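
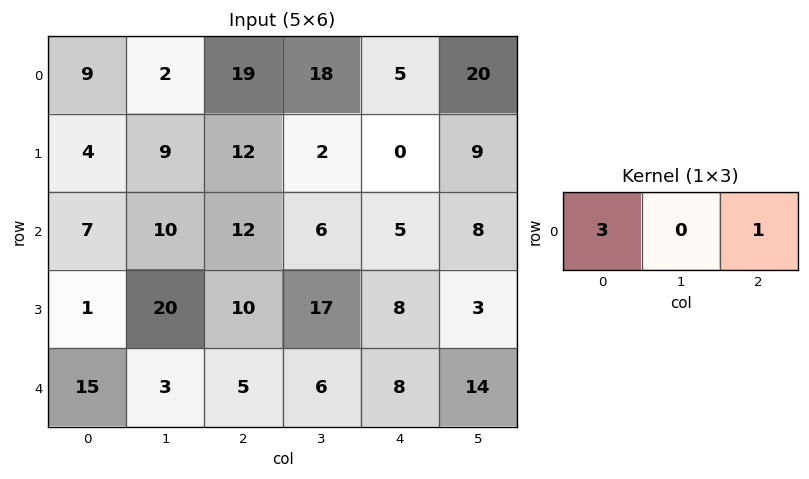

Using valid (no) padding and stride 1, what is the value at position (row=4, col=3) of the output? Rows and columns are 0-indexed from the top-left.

32

The receptive field on the input at this output position is [6 8 14]. Elementwise product with the kernel and sum: 6·3 + 14·1.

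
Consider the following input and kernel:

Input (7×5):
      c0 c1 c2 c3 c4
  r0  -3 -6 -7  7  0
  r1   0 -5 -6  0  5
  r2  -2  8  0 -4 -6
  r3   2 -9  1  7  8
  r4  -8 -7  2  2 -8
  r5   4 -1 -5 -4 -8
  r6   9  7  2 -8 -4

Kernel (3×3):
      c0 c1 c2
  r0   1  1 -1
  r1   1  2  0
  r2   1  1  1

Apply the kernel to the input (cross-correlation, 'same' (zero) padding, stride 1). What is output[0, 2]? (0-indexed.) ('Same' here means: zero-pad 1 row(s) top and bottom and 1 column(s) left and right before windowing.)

-31

The receptive field on the zero-padded input at this output position is [0 0 0 / -6 -7 7 / -5 -6 0]. Elementwise product with the kernel and sum: 0·1 + 0·1 + 0·-1 + -6·1 + -7·2 + -5·1 + -6·1 + 0·1.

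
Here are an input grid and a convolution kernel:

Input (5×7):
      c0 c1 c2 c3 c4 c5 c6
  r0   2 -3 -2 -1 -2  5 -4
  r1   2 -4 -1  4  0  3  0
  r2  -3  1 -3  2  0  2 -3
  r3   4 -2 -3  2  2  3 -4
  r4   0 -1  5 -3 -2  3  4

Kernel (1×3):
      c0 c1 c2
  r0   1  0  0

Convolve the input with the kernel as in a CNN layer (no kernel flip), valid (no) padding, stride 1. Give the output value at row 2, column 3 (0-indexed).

2

The receptive field on the input at this output position is [2 0 2]. Elementwise product with the kernel and sum: 2·1.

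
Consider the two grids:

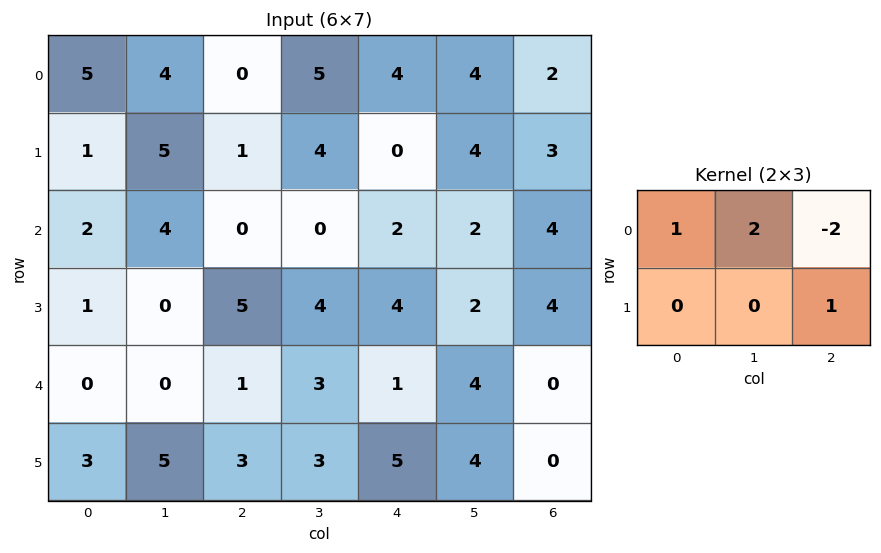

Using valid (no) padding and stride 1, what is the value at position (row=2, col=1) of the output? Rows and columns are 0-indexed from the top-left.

The receptive field on the input at this output position is [4 0 0 / 0 5 4]. Elementwise product with the kernel and sum: 4·1 + 0·2 + 0·-2 + 4·1.

8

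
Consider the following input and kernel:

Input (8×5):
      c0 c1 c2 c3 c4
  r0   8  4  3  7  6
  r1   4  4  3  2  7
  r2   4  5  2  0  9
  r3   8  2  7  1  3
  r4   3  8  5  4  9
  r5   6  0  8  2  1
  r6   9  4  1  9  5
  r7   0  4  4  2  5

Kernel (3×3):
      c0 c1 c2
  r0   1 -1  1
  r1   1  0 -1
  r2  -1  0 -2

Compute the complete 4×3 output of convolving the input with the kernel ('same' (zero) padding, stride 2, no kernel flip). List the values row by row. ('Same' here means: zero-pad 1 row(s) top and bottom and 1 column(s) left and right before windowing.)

-12 -11 5
-9 4 -6
-14 -4 0
-18 -19 8

Output[0,0]: The receptive field on the zero-padded input at this output position is [0 0 0 / 0 8 4 / 0 4 4]. Elementwise product with the kernel and sum: 0·1 + 0·-1 + 0·1 + 0·1 + 4·-1 + 0·-1 + 4·-2.
Output[0,1]: The receptive field on the zero-padded input at this output position is [0 0 0 / 4 3 7 / 4 3 2]. Elementwise product with the kernel and sum: 0·1 + 0·-1 + 0·1 + 4·1 + 7·-1 + 4·-1 + 2·-2.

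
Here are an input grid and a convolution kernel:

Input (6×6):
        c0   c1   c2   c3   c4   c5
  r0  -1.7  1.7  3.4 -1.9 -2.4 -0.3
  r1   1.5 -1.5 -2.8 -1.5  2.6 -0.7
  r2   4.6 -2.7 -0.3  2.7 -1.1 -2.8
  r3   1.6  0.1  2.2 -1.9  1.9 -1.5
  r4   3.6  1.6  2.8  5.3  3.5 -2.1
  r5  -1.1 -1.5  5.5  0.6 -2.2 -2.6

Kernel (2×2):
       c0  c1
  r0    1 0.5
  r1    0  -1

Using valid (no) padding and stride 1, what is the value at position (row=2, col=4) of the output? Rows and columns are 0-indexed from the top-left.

-1

The receptive field on the input at this output position is [-1.1 -2.8 / 1.9 -1.5]. Elementwise product with the kernel and sum: -1.1·1 + -2.8·0.5 + -1.5·-1.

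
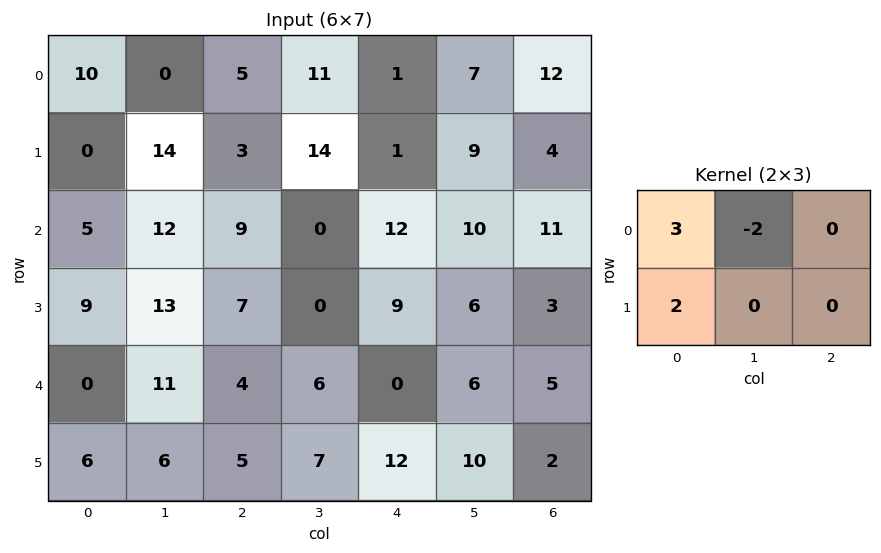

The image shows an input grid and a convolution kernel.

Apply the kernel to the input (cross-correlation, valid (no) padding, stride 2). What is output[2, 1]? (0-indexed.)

10

The receptive field on the input at this output position is [4 6 0 / 5 7 12]. Elementwise product with the kernel and sum: 4·3 + 6·-2 + 5·2.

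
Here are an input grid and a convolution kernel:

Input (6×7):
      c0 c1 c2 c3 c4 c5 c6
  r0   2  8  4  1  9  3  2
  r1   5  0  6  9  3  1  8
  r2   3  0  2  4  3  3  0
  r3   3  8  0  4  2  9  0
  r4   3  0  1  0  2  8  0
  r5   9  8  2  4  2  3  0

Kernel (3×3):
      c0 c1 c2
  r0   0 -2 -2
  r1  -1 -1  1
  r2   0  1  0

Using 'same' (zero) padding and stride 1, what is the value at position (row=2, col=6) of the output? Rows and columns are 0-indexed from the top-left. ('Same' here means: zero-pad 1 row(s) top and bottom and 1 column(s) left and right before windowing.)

The receptive field on the zero-padded input at this output position is [1 8 0 / 3 0 0 / 9 0 0]. Elementwise product with the kernel and sum: 8·-2 + 0·-2 + 3·-1 + 0·-1 + 0·1 + 0·1.

-19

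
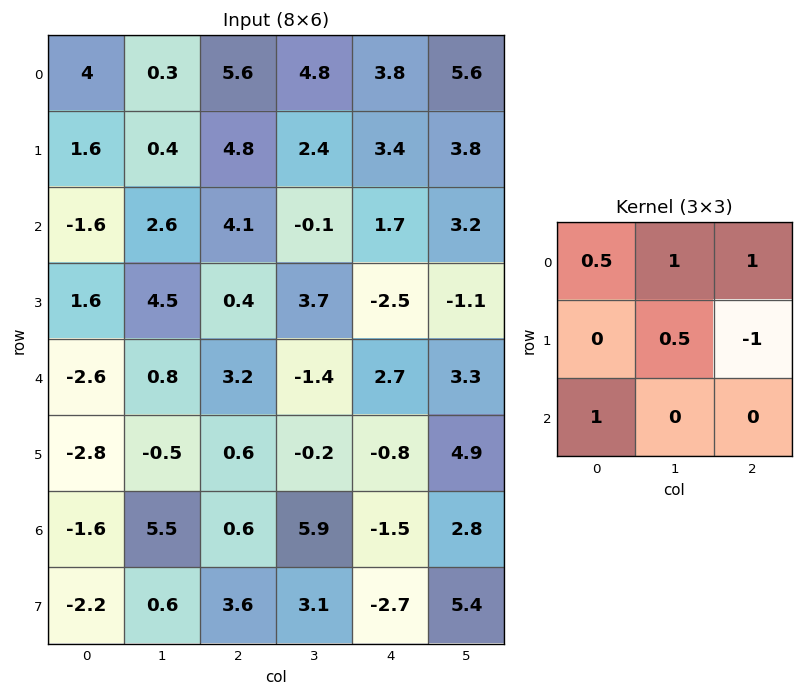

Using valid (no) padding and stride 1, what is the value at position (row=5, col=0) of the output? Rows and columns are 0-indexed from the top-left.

-1.35

The receptive field on the input at this output position is [-2.8 -0.5 0.6 / -1.6 5.5 0.6 / -2.2 0.6 3.6]. Elementwise product with the kernel and sum: -2.8·0.5 + -0.5·1 + 0.6·1 + 5.5·0.5 + 0.6·-1 + -2.2·1.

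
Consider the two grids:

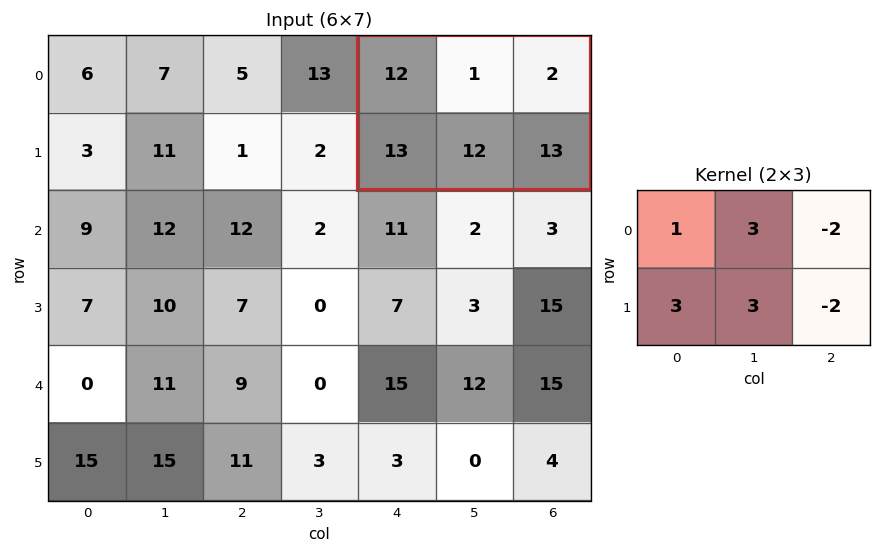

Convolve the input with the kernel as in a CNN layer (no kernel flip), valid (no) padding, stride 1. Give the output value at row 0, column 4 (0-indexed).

60

The receptive field on the input at this output position is [12 1 2 / 13 12 13]. Elementwise product with the kernel and sum: 12·1 + 1·3 + 2·-2 + 13·3 + 12·3 + 13·-2.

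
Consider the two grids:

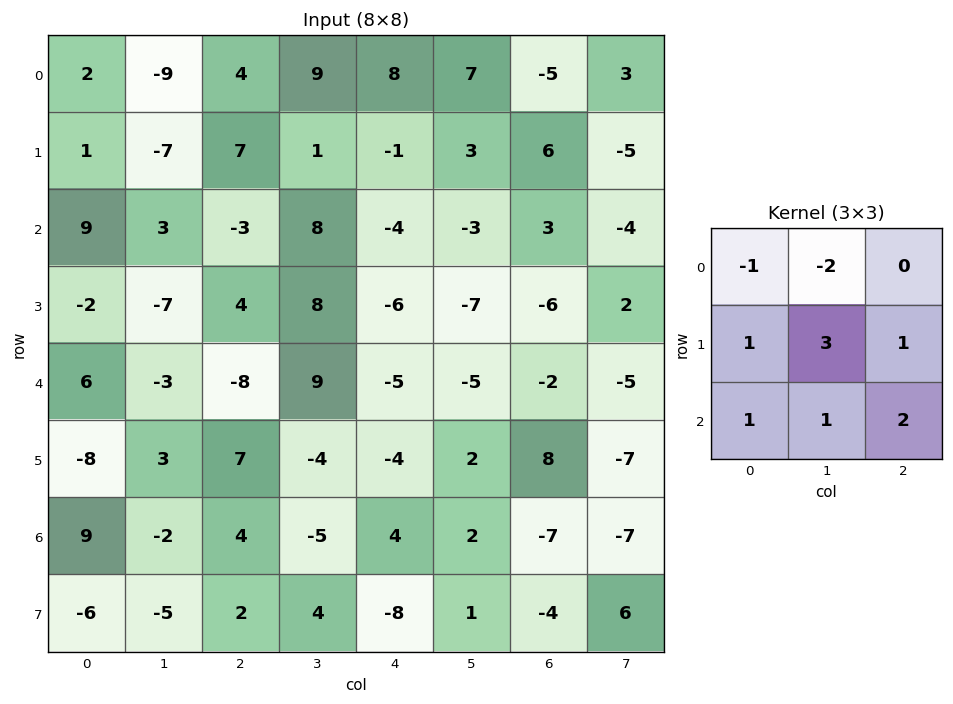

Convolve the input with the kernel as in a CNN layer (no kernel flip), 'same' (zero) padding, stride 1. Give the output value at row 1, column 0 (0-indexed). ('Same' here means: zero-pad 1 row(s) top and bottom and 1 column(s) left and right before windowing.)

The receptive field on the zero-padded input at this output position is [0 2 -9 / 0 1 -7 / 0 9 3]. Elementwise product with the kernel and sum: 0·-1 + 2·-2 + 0·1 + 1·3 + -7·1 + 0·1 + 9·1 + 3·2.

7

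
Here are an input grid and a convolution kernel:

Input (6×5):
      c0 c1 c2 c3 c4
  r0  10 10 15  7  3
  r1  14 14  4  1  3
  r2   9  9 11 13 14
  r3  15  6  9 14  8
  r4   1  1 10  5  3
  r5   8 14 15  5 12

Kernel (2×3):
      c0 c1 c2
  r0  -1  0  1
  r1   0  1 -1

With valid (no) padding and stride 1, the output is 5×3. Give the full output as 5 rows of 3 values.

15 0 -14
-12 -15 -2
-1 -1 9
-15 13 1
8 14 -14

Output[0,0]: The receptive field on the input at this output position is [10 10 15 / 14 14 4]. Elementwise product with the kernel and sum: 10·-1 + 15·1 + 14·1 + 4·-1.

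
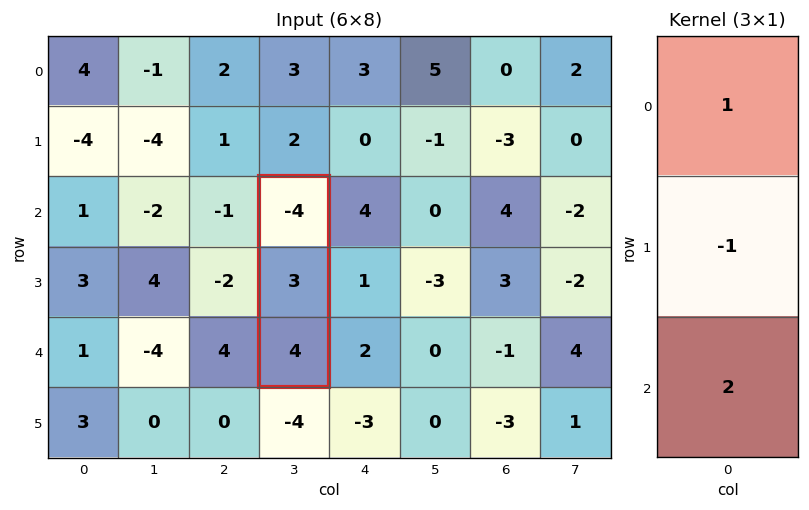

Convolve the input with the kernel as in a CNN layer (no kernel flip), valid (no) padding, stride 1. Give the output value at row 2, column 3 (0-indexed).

1

The receptive field on the input at this output position is [-4 / 3 / 4]. Elementwise product with the kernel and sum: -4·1 + 3·-1 + 4·2.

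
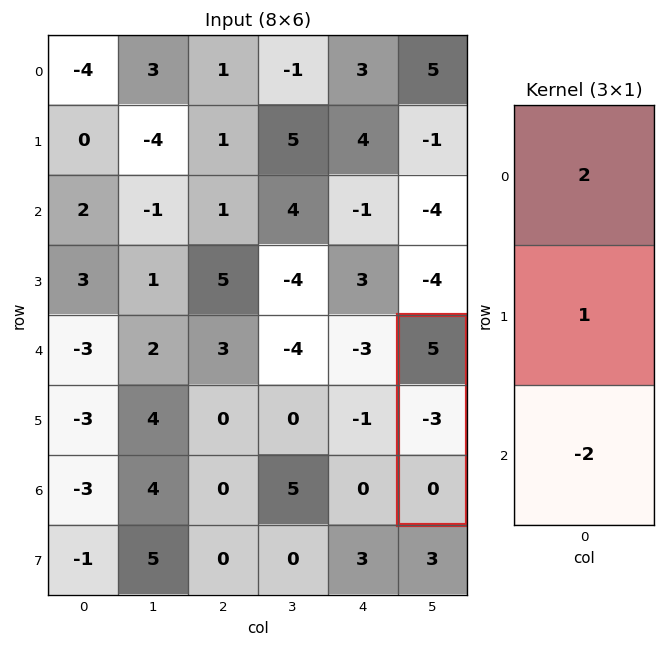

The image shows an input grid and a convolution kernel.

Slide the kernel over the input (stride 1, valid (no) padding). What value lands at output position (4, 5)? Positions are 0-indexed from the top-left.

The receptive field on the input at this output position is [5 / -3 / 0]. Elementwise product with the kernel and sum: 5·2 + -3·1 + 0·-2.

7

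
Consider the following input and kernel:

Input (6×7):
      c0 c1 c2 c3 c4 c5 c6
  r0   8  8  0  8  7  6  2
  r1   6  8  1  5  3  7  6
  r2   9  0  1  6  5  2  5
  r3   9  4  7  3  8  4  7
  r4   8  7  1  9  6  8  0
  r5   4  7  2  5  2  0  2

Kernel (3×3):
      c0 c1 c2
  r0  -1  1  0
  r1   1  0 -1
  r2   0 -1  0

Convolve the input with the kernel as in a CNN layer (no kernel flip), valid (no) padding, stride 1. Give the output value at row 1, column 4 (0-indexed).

0

The receptive field on the input at this output position is [3 7 6 / 5 2 5 / 8 4 7]. Elementwise product with the kernel and sum: 3·-1 + 7·1 + 5·1 + 5·-1 + 4·-1.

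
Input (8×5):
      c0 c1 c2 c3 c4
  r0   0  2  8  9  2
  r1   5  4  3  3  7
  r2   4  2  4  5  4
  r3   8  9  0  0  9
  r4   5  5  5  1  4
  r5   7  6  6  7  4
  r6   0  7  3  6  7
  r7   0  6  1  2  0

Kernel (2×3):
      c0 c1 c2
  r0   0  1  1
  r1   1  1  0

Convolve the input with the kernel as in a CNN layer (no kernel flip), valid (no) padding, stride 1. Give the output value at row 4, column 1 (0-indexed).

18

The receptive field on the input at this output position is [5 5 1 / 6 6 7]. Elementwise product with the kernel and sum: 5·1 + 1·1 + 6·1 + 6·1.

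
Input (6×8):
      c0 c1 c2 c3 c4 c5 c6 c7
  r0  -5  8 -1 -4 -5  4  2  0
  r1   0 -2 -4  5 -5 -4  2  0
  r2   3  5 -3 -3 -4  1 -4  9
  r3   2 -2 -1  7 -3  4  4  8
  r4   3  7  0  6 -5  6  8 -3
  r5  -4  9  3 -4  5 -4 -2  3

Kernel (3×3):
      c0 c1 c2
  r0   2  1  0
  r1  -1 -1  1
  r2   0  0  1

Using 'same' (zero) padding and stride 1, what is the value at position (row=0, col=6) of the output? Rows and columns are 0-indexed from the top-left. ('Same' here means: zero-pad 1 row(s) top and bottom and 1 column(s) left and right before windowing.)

The receptive field on the zero-padded input at this output position is [0 0 0 / 4 2 0 / -4 2 0]. Elementwise product with the kernel and sum: 0·2 + 0·1 + 4·-1 + 2·-1 + 0·1 + 0·1.

-6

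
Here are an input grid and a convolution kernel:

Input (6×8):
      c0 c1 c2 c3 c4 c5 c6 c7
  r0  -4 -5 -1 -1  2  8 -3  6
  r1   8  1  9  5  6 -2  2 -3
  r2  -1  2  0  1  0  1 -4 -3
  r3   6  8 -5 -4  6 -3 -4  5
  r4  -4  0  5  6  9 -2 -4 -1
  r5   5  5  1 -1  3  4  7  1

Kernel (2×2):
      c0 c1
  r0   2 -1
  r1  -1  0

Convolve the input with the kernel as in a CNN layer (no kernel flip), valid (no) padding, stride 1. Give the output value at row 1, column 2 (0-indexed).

13

The receptive field on the input at this output position is [9 5 / 0 1]. Elementwise product with the kernel and sum: 9·2 + 5·-1 + 0·-1.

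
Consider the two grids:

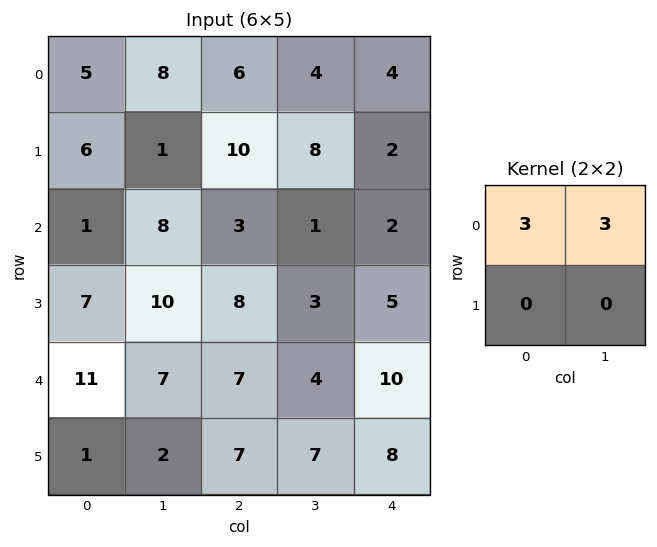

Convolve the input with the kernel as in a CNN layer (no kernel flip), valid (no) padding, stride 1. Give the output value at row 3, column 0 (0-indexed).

The receptive field on the input at this output position is [7 10 / 11 7]. Elementwise product with the kernel and sum: 7·3 + 10·3.

51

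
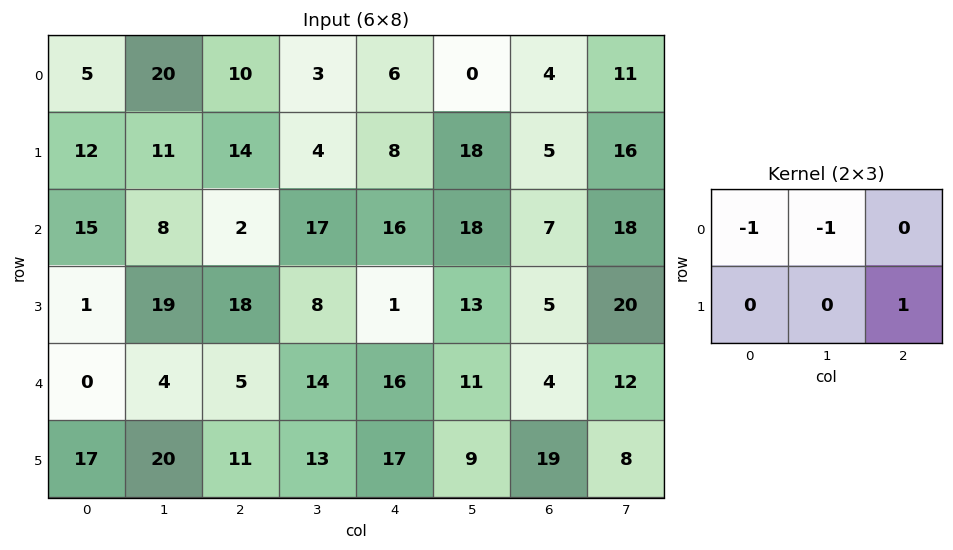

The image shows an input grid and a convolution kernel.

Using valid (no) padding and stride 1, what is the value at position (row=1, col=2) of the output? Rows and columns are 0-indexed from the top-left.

The receptive field on the input at this output position is [14 4 8 / 2 17 16]. Elementwise product with the kernel and sum: 14·-1 + 4·-1 + 16·1.

-2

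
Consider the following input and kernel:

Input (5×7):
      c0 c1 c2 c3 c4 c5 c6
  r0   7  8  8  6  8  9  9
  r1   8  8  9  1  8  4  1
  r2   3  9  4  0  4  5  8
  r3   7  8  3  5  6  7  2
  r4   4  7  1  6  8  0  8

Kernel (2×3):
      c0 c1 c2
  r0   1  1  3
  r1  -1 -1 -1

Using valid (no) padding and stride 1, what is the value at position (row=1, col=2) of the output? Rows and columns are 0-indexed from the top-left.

26

The receptive field on the input at this output position is [9 1 8 / 4 0 4]. Elementwise product with the kernel and sum: 9·1 + 1·1 + 8·3 + 4·-1 + 0·-1 + 4·-1.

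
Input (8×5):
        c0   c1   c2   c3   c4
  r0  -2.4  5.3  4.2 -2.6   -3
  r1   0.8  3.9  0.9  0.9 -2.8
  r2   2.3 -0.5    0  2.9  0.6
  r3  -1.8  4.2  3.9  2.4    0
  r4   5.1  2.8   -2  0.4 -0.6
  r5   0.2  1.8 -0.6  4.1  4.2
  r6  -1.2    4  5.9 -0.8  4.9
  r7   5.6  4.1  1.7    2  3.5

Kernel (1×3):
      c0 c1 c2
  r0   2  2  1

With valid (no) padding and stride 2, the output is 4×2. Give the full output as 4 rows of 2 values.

Output[0,0]: The receptive field on the input at this output position is [-2.4 5.3 4.2]. Elementwise product with the kernel and sum: -2.4·2 + 5.3·2 + 4.2·1.
Output[0,1]: The receptive field on the input at this output position is [4.2 -2.6 -3]. Elementwise product with the kernel and sum: 4.2·2 + -2.6·2 + -3·1.

10 0.2
3.6 6.4
13.8 -3.8
11.5 15.1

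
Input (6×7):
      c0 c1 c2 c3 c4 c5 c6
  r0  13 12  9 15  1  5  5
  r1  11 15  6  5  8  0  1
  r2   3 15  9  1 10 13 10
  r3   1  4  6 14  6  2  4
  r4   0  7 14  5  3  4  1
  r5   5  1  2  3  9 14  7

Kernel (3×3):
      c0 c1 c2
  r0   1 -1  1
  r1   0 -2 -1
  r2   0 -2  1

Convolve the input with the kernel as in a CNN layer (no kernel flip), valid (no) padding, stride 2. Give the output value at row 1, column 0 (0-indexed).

-17

The receptive field on the input at this output position is [3 15 9 / 1 4 6 / 0 7 14]. Elementwise product with the kernel and sum: 3·1 + 15·-1 + 9·1 + 4·-2 + 6·-1 + 7·-2 + 14·1.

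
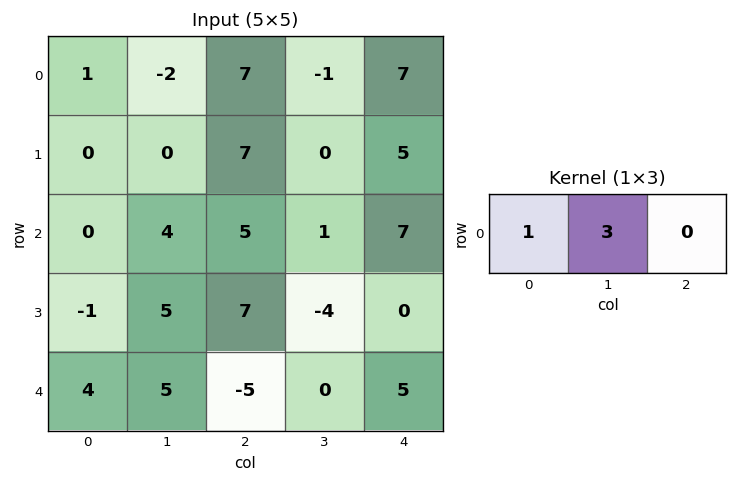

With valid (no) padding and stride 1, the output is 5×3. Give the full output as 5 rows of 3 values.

Output[0,0]: The receptive field on the input at this output position is [1 -2 7]. Elementwise product with the kernel and sum: 1·1 + -2·3.

-5 19 4
0 21 7
12 19 8
14 26 -5
19 -10 -5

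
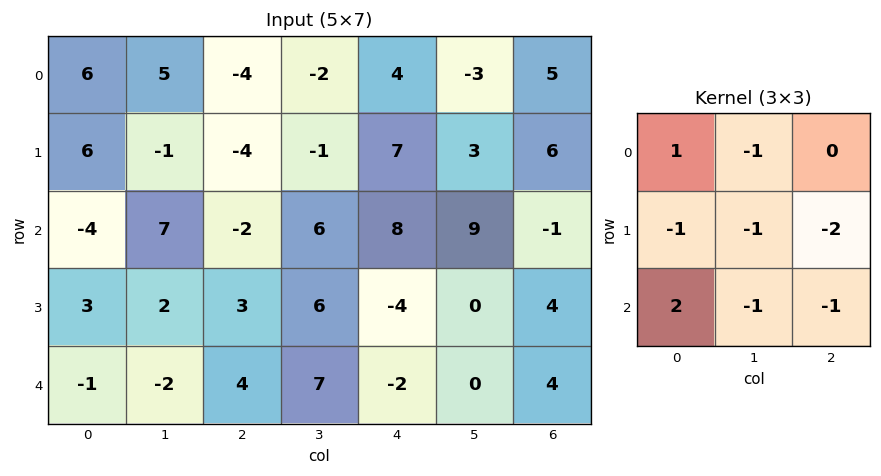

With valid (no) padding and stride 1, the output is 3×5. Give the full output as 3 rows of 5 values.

-9 26 -29 -23 -7
9 -19 -19 -24 -23
-26 -23 -6 12 -13

Output[0,0]: The receptive field on the input at this output position is [6 5 -4 / 6 -1 -4 / -4 7 -2]. Elementwise product with the kernel and sum: 6·1 + 5·-1 + 6·-1 + -1·-1 + -4·-2 + -4·2 + 7·-1 + -2·-1.
Output[0,1]: The receptive field on the input at this output position is [5 -4 -2 / -1 -4 -1 / 7 -2 6]. Elementwise product with the kernel and sum: 5·1 + -4·-1 + -1·-1 + -4·-1 + -1·-2 + 7·2 + -2·-1 + 6·-1.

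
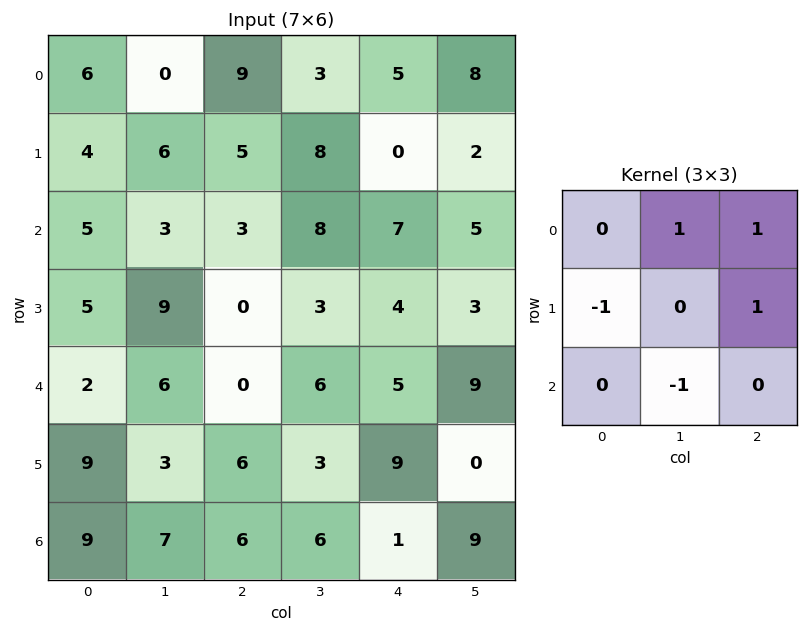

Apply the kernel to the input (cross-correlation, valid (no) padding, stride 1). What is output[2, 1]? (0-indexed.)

The receptive field on the input at this output position is [3 3 8 / 9 0 3 / 6 0 6]. Elementwise product with the kernel and sum: 3·1 + 8·1 + 9·-1 + 3·1 + 0·-1.

5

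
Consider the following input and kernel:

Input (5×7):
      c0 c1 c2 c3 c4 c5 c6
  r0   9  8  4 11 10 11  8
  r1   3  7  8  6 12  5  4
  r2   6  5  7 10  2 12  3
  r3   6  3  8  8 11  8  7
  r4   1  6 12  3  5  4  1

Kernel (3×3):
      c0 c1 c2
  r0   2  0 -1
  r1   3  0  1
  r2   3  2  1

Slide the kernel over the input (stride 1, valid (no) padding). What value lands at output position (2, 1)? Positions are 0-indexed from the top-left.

The receptive field on the input at this output position is [5 7 10 / 3 8 8 / 6 12 3]. Elementwise product with the kernel and sum: 5·2 + 10·-1 + 3·3 + 8·1 + 6·3 + 12·2 + 3·1.

62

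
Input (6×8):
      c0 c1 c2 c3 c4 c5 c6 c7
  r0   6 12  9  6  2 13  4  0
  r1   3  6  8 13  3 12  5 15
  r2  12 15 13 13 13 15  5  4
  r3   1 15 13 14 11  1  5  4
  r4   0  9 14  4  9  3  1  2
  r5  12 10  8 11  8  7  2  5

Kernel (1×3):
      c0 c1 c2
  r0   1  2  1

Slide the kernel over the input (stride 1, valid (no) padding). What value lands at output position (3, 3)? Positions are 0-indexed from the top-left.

37

The receptive field on the input at this output position is [14 11 1]. Elementwise product with the kernel and sum: 14·1 + 11·2 + 1·1.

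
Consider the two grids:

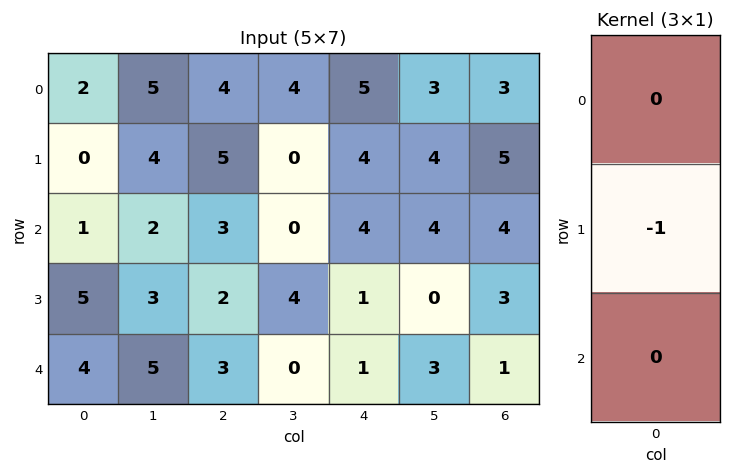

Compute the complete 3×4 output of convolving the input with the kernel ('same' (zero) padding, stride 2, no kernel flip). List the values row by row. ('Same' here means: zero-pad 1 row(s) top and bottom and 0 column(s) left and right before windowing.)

Output[0,0]: The receptive field on the zero-padded input at this output position is [0 / 2 / 0]. Elementwise product with the kernel and sum: 2·-1.

-2 -4 -5 -3
-1 -3 -4 -4
-4 -3 -1 -1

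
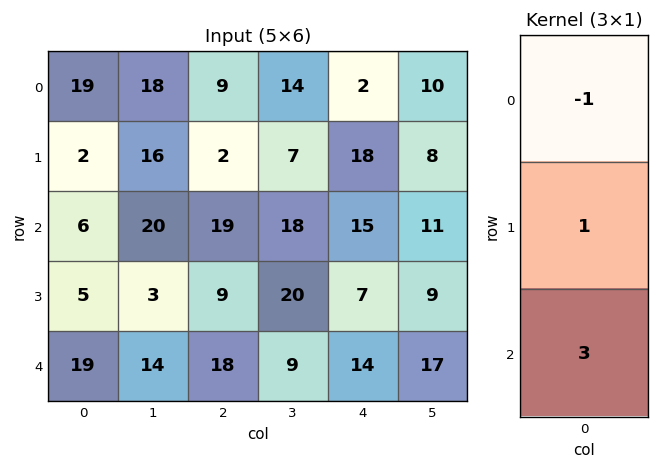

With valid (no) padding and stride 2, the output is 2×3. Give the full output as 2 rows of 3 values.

Output[0,0]: The receptive field on the input at this output position is [19 / 2 / 6]. Elementwise product with the kernel and sum: 19·-1 + 2·1 + 6·3.
Output[0,1]: The receptive field on the input at this output position is [9 / 2 / 19]. Elementwise product with the kernel and sum: 9·-1 + 2·1 + 19·3.

1 50 61
56 44 34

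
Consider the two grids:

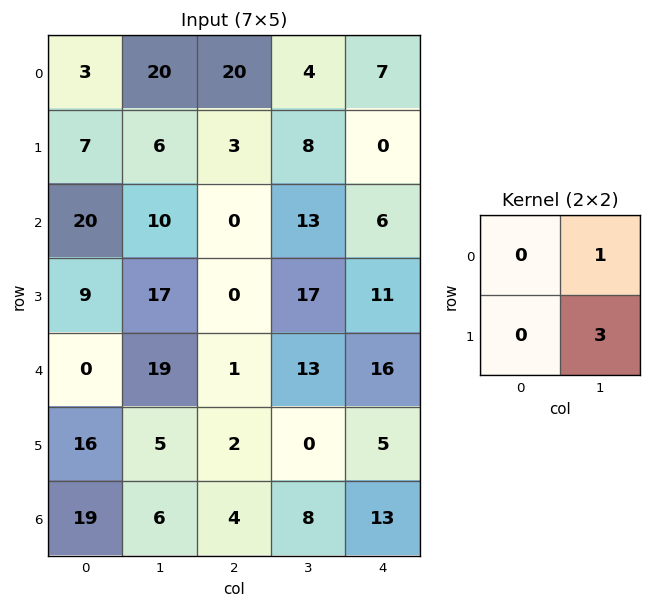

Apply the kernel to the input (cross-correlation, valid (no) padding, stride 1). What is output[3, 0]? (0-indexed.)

74

The receptive field on the input at this output position is [9 17 / 0 19]. Elementwise product with the kernel and sum: 17·1 + 19·3.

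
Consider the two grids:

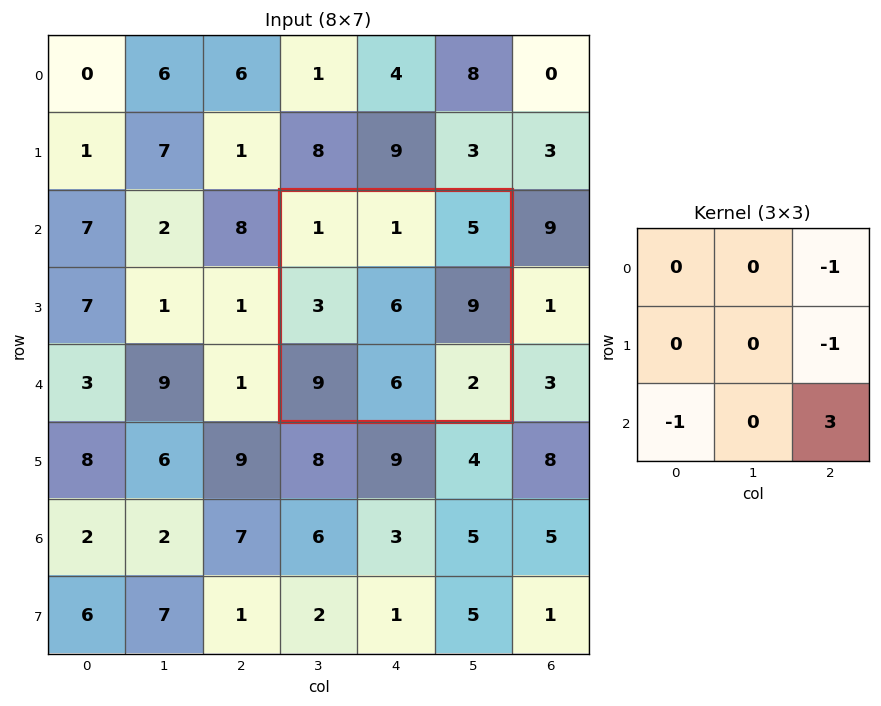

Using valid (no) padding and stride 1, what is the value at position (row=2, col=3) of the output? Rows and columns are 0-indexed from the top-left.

-17

The receptive field on the input at this output position is [1 1 5 / 3 6 9 / 9 6 2]. Elementwise product with the kernel and sum: 5·-1 + 9·-1 + 9·-1 + 2·3.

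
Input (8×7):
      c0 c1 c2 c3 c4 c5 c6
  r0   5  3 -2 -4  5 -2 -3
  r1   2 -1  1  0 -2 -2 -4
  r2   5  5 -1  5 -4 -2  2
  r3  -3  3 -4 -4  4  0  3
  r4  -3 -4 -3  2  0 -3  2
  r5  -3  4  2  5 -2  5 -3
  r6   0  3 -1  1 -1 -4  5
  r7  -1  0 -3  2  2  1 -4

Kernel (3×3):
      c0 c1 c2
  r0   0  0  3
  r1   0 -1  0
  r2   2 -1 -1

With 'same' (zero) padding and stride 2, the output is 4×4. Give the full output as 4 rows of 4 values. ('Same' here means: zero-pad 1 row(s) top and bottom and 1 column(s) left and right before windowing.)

Output[0,0]: The receptive field on the zero-padded input at this output position is [0 0 0 / 0 5 3 / 0 2 -1]. Elementwise product with the kernel and sum: 0·3 + 5·-1 + 0·2 + 2·-1 + -1·-1.
Output[0,1]: The receptive field on the zero-padded input at this output position is [0 0 0 / 3 -2 -4 / -1 1 0]. Elementwise product with the kernel and sum: 0·3 + -2·-1 + -1·2 + 1·-1 + 0·-1.

-6 -1 -1 3
-8 15 -14 -5
11 -8 7 11
13 17 17 1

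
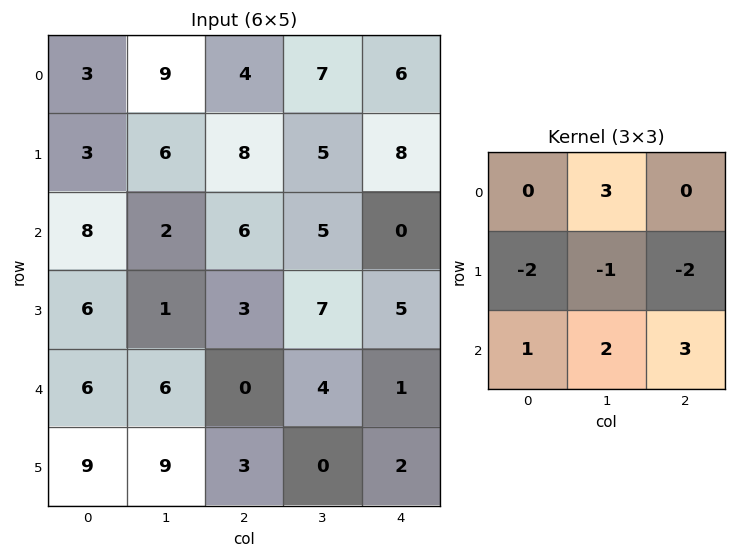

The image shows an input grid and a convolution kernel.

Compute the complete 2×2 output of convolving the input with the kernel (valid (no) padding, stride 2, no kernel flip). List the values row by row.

Output[0,0]: The receptive field on the input at this output position is [3 9 4 / 3 6 8 / 8 2 6]. Elementwise product with the kernel and sum: 9·3 + 3·-2 + 6·-1 + 8·-2 + 8·1 + 2·2 + 6·3.
Output[0,1]: The receptive field on the input at this output position is [4 7 6 / 8 5 8 / 6 5 0]. Elementwise product with the kernel and sum: 7·3 + 8·-2 + 5·-1 + 8·-2 + 6·1 + 5·2 + 0·3.

29 0
5 3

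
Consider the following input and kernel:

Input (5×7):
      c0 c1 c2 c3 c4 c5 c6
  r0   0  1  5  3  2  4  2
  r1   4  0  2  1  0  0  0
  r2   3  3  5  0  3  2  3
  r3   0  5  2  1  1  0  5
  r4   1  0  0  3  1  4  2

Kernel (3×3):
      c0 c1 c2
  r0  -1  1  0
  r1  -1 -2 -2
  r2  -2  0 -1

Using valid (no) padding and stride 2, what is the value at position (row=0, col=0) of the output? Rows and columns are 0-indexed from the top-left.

The receptive field on the input at this output position is [0 1 5 / 4 0 2 / 3 3 5]. Elementwise product with the kernel and sum: 0·-1 + 1·1 + 4·-1 + 0·-2 + 2·-2 + 3·-2 + 5·-1.

-18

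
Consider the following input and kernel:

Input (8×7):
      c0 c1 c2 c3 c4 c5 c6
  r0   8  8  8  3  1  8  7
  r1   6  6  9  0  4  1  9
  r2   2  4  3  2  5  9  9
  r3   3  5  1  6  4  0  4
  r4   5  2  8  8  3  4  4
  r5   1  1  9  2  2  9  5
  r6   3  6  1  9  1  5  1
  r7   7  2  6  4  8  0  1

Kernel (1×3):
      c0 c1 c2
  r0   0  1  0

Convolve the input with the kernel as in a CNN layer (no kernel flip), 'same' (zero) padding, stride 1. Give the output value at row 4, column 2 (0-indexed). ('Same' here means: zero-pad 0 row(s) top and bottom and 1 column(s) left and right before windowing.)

8

The receptive field on the zero-padded input at this output position is [2 8 8]. Elementwise product with the kernel and sum: 8·1.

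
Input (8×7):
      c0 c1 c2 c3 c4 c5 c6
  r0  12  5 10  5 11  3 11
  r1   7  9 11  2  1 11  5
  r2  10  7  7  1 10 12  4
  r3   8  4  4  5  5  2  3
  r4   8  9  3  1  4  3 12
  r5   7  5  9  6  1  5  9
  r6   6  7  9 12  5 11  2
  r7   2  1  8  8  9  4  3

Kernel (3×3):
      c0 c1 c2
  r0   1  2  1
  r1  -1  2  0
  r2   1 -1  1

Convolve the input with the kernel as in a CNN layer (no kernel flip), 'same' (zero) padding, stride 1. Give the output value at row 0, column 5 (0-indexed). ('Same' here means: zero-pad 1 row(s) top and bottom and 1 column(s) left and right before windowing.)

-10

The receptive field on the zero-padded input at this output position is [0 0 0 / 11 3 11 / 1 11 5]. Elementwise product with the kernel and sum: 0·1 + 0·2 + 0·1 + 11·-1 + 3·2 + 1·1 + 11·-1 + 5·1.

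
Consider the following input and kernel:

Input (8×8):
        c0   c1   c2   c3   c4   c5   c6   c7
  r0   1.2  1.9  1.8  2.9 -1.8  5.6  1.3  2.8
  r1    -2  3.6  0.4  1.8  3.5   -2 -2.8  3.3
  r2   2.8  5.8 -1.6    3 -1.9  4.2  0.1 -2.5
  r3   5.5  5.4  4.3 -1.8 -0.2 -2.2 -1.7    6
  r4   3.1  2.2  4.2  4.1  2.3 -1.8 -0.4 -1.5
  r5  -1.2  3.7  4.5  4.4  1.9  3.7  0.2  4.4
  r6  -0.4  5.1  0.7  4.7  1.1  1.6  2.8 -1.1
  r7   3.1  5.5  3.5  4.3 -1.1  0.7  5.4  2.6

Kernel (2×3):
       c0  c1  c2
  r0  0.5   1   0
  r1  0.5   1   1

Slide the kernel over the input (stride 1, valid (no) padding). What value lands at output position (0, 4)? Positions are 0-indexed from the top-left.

1.65

The receptive field on the input at this output position is [-1.8 5.6 1.3 / 3.5 -2 -2.8]. Elementwise product with the kernel and sum: -1.8·0.5 + 5.6·1 + 3.5·0.5 + -2·1 + -2.8·1.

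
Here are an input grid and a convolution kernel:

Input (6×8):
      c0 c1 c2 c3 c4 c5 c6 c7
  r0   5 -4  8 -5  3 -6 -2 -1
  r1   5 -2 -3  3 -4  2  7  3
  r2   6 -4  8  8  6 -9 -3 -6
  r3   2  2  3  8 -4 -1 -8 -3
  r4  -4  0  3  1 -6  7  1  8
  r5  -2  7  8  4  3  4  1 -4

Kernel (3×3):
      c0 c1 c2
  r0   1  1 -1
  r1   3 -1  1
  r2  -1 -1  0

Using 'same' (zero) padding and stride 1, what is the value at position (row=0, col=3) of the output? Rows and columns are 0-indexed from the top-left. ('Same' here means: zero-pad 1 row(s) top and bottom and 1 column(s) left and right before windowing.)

32

The receptive field on the zero-padded input at this output position is [0 0 0 / 8 -5 3 / -3 3 -4]. Elementwise product with the kernel and sum: 0·1 + 0·1 + 0·-1 + 8·3 + -5·-1 + 3·1 + -3·-1 + 3·-1.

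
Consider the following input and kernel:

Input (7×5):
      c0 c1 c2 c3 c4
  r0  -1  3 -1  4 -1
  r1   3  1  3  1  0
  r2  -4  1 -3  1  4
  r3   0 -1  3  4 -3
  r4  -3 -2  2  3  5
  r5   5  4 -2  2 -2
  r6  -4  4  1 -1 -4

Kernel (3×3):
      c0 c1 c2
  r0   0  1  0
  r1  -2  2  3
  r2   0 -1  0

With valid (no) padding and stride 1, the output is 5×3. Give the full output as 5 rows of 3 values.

7 9 -1
3 -5 17
10 15 -9
3 22 19
-14 -5 6

Output[0,0]: The receptive field on the input at this output position is [-1 3 -1 / 3 1 3 / -4 1 -3]. Elementwise product with the kernel and sum: 3·1 + 3·-2 + 1·2 + 3·3 + 1·-1.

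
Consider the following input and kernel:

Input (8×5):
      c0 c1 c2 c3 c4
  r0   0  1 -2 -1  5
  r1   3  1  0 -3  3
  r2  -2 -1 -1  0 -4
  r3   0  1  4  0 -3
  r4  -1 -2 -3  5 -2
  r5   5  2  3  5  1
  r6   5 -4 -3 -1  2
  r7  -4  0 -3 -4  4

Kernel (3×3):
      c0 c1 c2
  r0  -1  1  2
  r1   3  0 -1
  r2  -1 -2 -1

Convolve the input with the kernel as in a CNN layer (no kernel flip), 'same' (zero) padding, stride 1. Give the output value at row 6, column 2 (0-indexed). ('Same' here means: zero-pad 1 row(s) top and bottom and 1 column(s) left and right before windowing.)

10

The receptive field on the zero-padded input at this output position is [2 3 5 / -4 -3 -1 / 0 -3 -4]. Elementwise product with the kernel and sum: 2·-1 + 3·1 + 5·2 + -4·3 + -1·-1 + 0·-1 + -3·-2 + -4·-1.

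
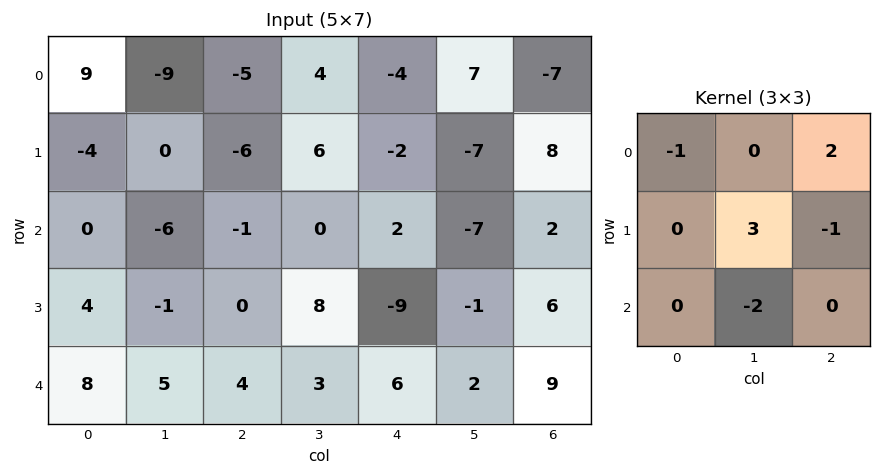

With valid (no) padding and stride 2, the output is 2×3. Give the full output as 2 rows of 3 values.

Output[0,0]: The receptive field on the input at this output position is [9 -9 -5 / -4 0 -6 / 0 -6 -1]. Elementwise product with the kernel and sum: 9·-1 + -5·2 + 0·3 + -6·-1 + -6·-2.

-1 17 -25
-15 32 -11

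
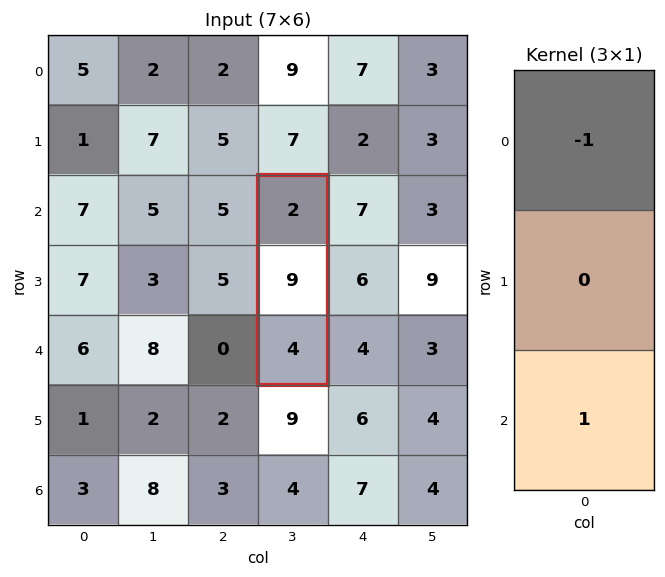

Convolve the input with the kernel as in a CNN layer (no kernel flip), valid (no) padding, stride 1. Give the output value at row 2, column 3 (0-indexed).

2

The receptive field on the input at this output position is [2 / 9 / 4]. Elementwise product with the kernel and sum: 2·-1 + 4·1.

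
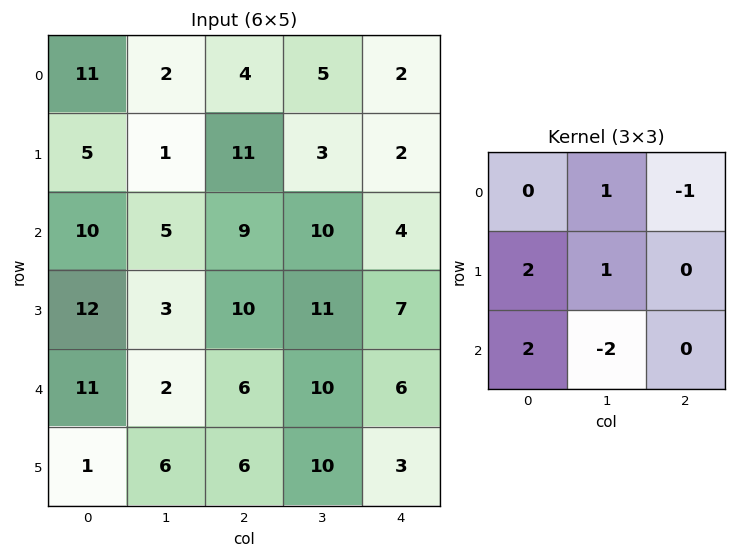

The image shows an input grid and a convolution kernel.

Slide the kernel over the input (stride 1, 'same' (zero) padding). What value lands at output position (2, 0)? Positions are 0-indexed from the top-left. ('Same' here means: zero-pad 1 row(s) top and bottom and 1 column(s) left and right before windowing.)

The receptive field on the zero-padded input at this output position is [0 5 1 / 0 10 5 / 0 12 3]. Elementwise product with the kernel and sum: 5·1 + 1·-1 + 0·2 + 10·1 + 0·2 + 12·-2.

-10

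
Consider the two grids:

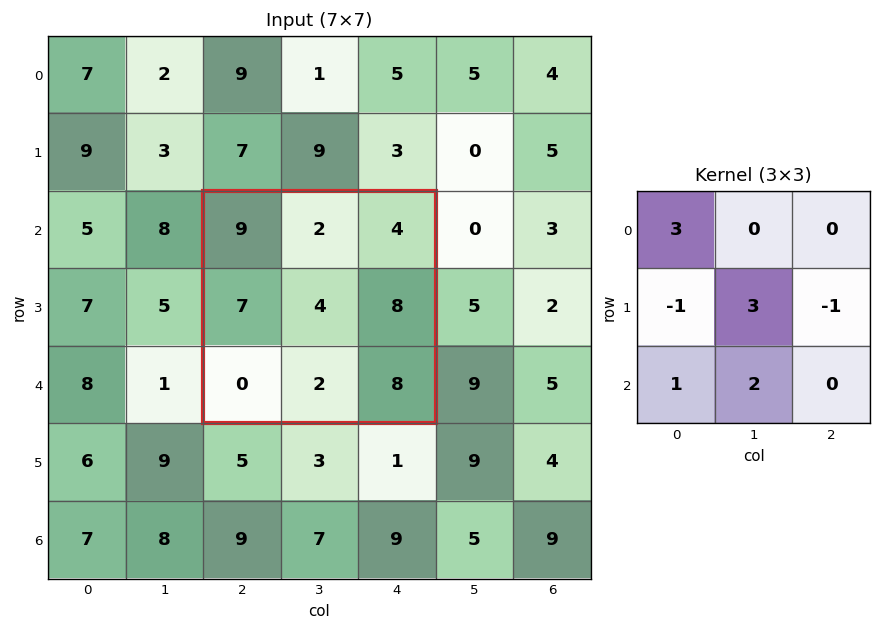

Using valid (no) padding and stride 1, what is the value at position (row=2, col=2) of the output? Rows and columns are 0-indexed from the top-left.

The receptive field on the input at this output position is [9 2 4 / 7 4 8 / 0 2 8]. Elementwise product with the kernel and sum: 9·3 + 7·-1 + 4·3 + 8·-1 + 0·1 + 2·2.

28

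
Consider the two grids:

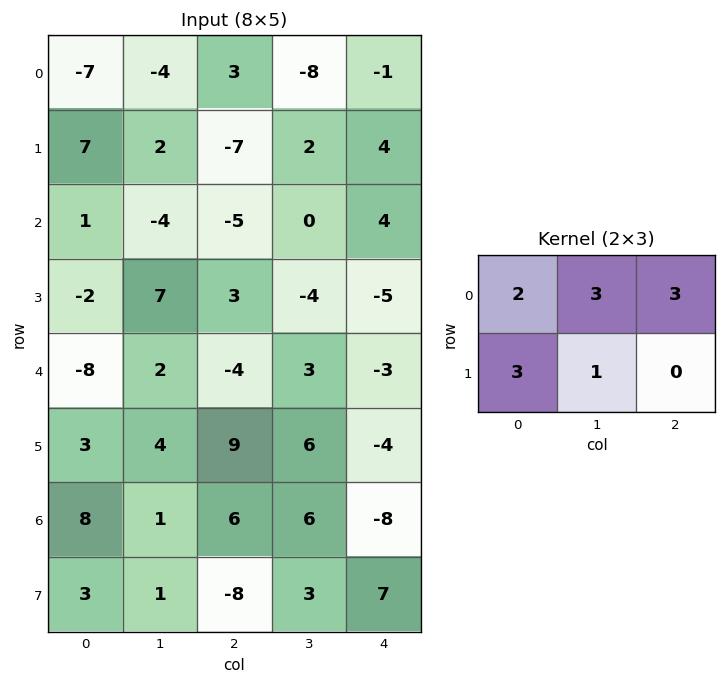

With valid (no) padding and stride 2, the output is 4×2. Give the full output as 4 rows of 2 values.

6 -40
-24 7
-9 25
47 -15

Output[0,0]: The receptive field on the input at this output position is [-7 -4 3 / 7 2 -7]. Elementwise product with the kernel and sum: -7·2 + -4·3 + 3·3 + 7·3 + 2·1.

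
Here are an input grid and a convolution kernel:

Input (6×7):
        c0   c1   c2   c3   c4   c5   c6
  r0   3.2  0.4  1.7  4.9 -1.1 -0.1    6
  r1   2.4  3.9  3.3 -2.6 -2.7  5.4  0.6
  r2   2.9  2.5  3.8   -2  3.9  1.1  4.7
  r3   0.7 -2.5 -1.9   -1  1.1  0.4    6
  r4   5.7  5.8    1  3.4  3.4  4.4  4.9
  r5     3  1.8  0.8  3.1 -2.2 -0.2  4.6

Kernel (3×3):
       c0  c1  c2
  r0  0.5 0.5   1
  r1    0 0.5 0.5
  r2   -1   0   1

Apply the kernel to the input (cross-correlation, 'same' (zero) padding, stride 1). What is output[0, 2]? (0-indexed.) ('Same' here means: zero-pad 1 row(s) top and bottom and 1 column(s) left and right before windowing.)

The receptive field on the zero-padded input at this output position is [0 0 0 / 0.4 1.7 4.9 / 3.9 3.3 -2.6]. Elementwise product with the kernel and sum: 0·0.5 + 0·0.5 + 0·1 + 1.7·0.5 + 4.9·0.5 + 3.9·-1 + -2.6·1.

-3.2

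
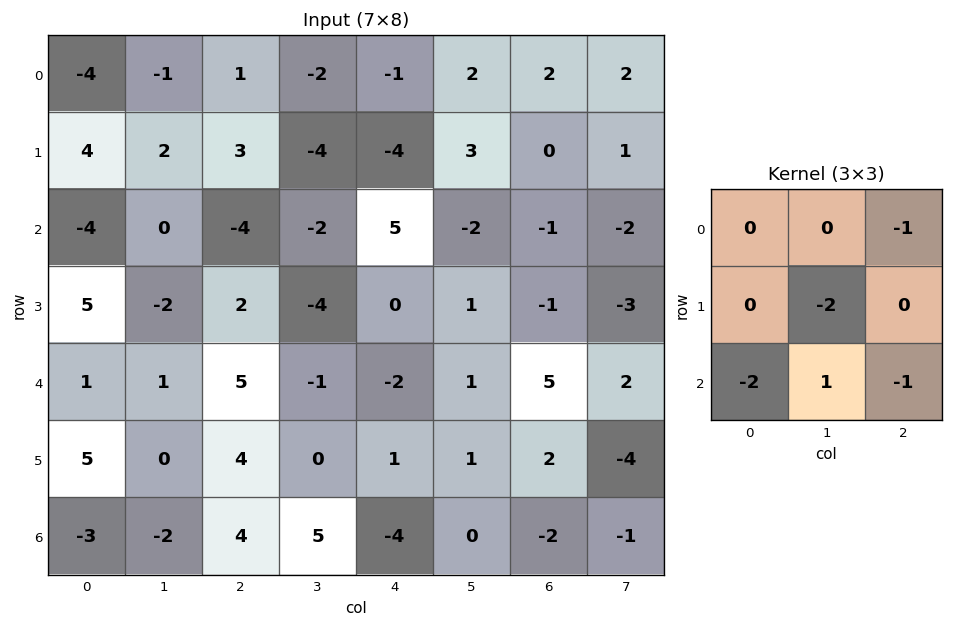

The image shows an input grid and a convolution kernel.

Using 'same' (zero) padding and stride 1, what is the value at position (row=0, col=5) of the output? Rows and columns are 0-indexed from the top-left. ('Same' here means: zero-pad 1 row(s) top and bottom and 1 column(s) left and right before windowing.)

7

The receptive field on the zero-padded input at this output position is [0 0 0 / -1 2 2 / -4 3 0]. Elementwise product with the kernel and sum: 0·-1 + 2·-2 + -4·-2 + 3·1 + 0·-1.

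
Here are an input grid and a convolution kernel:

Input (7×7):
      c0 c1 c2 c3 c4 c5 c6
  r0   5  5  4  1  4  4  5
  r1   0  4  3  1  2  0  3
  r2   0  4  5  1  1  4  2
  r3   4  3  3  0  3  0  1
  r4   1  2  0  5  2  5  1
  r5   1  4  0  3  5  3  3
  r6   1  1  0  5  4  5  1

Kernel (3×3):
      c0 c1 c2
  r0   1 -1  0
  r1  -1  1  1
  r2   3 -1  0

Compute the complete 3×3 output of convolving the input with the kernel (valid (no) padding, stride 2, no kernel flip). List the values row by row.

Output[0,0]: The receptive field on the input at this output position is [5 5 4 / 0 4 3 / 0 4 5]. Elementwise product with the kernel and sum: 5·1 + 5·-1 + 0·-1 + 4·1 + 3·1 + 0·3 + 4·-1.

3 17 0
-1 -1 -4
4 -2 5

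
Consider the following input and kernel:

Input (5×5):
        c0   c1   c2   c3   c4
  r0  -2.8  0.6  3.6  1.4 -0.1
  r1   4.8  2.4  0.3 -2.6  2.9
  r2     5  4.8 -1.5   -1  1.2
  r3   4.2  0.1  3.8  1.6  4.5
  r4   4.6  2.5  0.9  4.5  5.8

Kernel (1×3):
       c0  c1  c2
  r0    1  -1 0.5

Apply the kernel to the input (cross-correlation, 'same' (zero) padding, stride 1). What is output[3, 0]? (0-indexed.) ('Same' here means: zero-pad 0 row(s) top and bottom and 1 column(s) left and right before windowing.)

The receptive field on the zero-padded input at this output position is [0 4.2 0.1]. Elementwise product with the kernel and sum: 0·1 + 4.2·-1 + 0.1·0.5.

-4.15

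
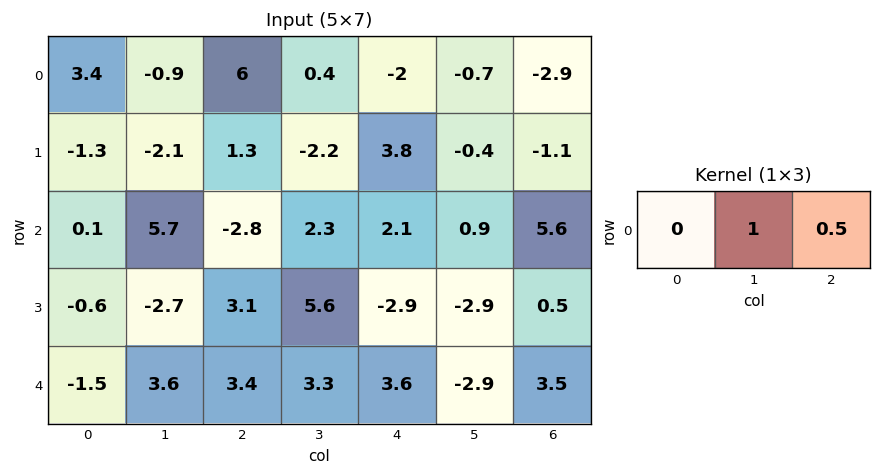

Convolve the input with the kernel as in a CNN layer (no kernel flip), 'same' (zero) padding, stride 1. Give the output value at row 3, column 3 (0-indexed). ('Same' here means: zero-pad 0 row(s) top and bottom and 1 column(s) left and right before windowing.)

The receptive field on the zero-padded input at this output position is [3.1 5.6 -2.9]. Elementwise product with the kernel and sum: 5.6·1 + -2.9·0.5.

4.15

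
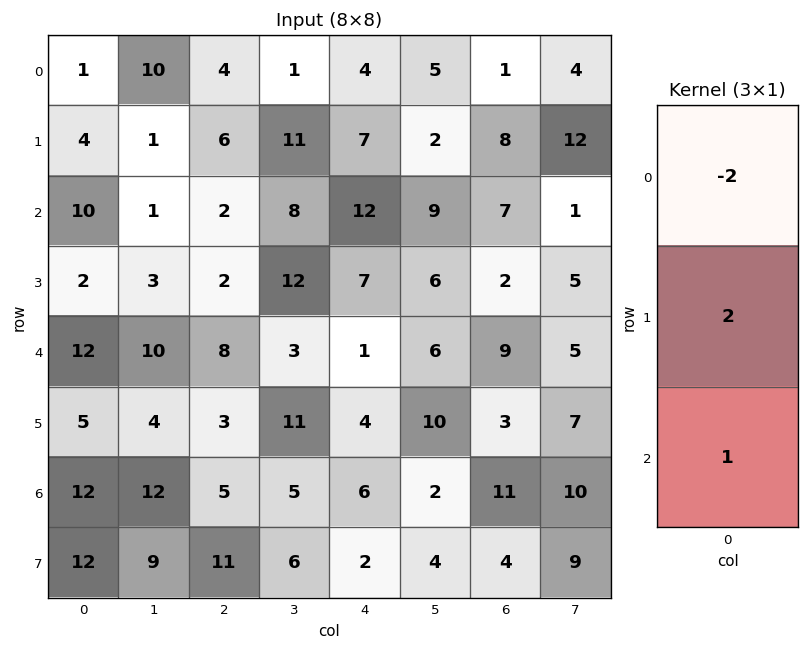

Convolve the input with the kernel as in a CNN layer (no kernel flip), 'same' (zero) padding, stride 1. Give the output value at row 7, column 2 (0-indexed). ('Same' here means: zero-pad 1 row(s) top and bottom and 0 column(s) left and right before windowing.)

The receptive field on the zero-padded input at this output position is [5 / 11 / 0]. Elementwise product with the kernel and sum: 5·-2 + 11·2 + 0·1.

12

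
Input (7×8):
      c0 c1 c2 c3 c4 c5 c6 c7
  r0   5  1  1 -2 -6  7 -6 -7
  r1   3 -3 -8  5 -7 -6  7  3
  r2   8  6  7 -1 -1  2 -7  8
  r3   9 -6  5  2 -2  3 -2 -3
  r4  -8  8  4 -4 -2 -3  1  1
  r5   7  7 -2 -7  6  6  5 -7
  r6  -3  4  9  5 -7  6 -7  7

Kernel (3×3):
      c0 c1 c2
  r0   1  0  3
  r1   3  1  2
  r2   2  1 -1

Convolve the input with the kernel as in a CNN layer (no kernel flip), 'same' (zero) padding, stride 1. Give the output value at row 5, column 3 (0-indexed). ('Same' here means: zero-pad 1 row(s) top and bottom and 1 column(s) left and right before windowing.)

The receptive field on the zero-padded input at this output position is [4 -4 -2 / -2 -7 6 / 9 5 -7]. Elementwise product with the kernel and sum: 4·1 + -2·3 + -2·3 + -7·1 + 6·2 + 9·2 + 5·1 + -7·-1.

27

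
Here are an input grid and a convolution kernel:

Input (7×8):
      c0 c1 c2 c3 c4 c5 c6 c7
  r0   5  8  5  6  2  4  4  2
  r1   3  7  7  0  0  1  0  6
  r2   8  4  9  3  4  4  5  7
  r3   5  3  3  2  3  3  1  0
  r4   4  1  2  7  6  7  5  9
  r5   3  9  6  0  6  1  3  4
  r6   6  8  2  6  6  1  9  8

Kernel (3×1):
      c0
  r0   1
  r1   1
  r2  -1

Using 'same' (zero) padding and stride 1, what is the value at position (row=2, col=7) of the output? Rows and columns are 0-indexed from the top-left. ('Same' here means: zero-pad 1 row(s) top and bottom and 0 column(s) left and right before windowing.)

13

The receptive field on the zero-padded input at this output position is [6 / 7 / 0]. Elementwise product with the kernel and sum: 6·1 + 7·1 + 0·-1.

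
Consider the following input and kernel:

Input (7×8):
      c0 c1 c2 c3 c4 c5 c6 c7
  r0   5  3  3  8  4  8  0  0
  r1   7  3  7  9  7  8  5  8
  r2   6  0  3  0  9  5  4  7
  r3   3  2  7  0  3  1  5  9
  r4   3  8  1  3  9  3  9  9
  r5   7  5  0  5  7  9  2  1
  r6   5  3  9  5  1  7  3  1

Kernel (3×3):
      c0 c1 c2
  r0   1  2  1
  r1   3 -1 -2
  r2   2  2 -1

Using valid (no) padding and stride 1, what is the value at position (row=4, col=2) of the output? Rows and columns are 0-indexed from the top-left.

24

The receptive field on the input at this output position is [1 3 9 / 0 5 7 / 9 5 1]. Elementwise product with the kernel and sum: 1·1 + 3·2 + 9·1 + 0·3 + 5·-1 + 7·-2 + 9·2 + 5·2 + 1·-1.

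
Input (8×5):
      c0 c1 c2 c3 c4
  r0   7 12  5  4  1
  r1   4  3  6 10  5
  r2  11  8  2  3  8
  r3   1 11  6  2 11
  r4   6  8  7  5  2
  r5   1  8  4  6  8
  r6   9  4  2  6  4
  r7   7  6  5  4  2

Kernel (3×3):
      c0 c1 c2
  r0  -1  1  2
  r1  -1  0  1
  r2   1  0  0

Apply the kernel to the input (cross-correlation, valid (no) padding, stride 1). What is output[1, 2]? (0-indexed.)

26

The receptive field on the input at this output position is [6 10 5 / 2 3 8 / 6 2 11]. Elementwise product with the kernel and sum: 6·-1 + 10·1 + 5·2 + 2·-1 + 8·1 + 6·1.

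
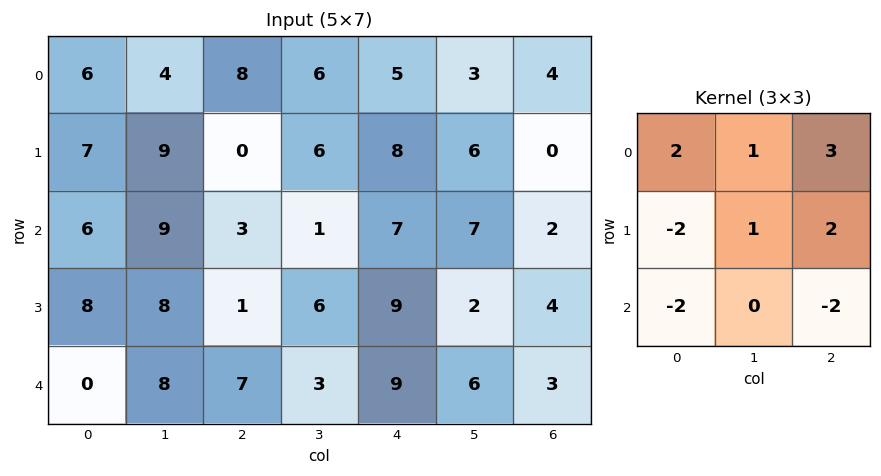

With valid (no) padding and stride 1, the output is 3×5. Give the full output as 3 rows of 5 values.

17 8 39 18 -3
8 -5 19 41 -7
10 -1 18 13 -5

Output[0,0]: The receptive field on the input at this output position is [6 4 8 / 7 9 0 / 6 9 3]. Elementwise product with the kernel and sum: 6·2 + 4·1 + 8·3 + 7·-2 + 9·1 + 0·2 + 6·-2 + 3·-2.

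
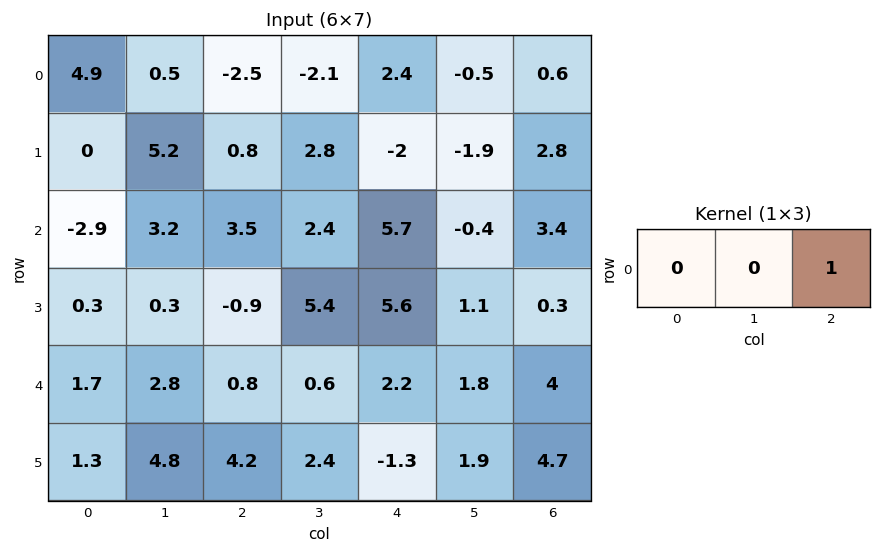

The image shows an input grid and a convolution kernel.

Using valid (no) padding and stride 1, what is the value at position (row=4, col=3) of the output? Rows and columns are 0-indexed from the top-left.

1.8

The receptive field on the input at this output position is [0.6 2.2 1.8]. Elementwise product with the kernel and sum: 1.8·1.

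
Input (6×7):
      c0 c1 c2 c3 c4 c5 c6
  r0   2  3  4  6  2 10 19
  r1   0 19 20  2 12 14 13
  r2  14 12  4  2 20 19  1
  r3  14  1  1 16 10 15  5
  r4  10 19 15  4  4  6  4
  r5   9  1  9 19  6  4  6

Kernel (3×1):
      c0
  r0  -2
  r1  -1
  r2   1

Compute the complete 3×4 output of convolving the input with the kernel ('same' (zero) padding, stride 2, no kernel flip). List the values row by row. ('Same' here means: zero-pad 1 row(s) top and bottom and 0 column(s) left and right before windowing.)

-2 16 10 -6
0 -43 -34 -22
-29 -8 -18 -8

Output[0,0]: The receptive field on the zero-padded input at this output position is [0 / 2 / 0]. Elementwise product with the kernel and sum: 0·-2 + 2·-1 + 0·1.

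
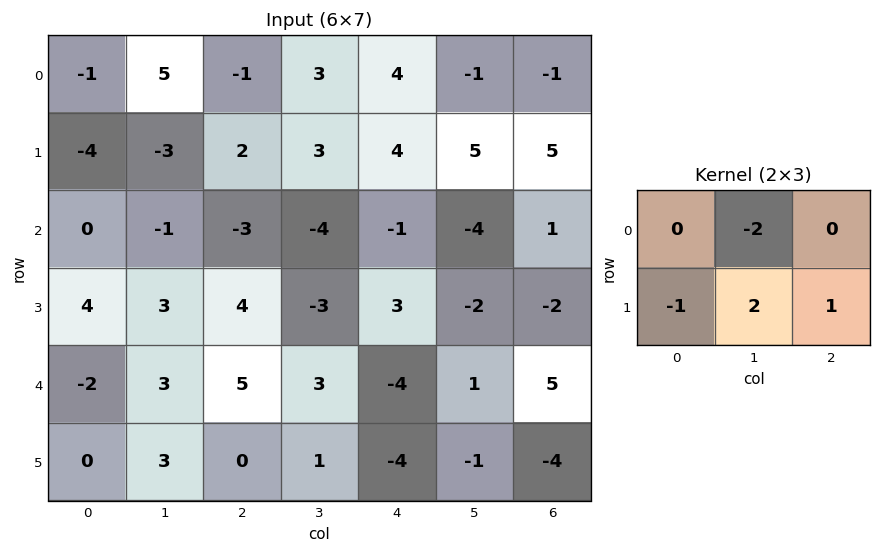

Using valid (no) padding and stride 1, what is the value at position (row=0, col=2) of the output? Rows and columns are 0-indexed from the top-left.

2

The receptive field on the input at this output position is [-1 3 4 / 2 3 4]. Elementwise product with the kernel and sum: 3·-2 + 2·-1 + 3·2 + 4·1.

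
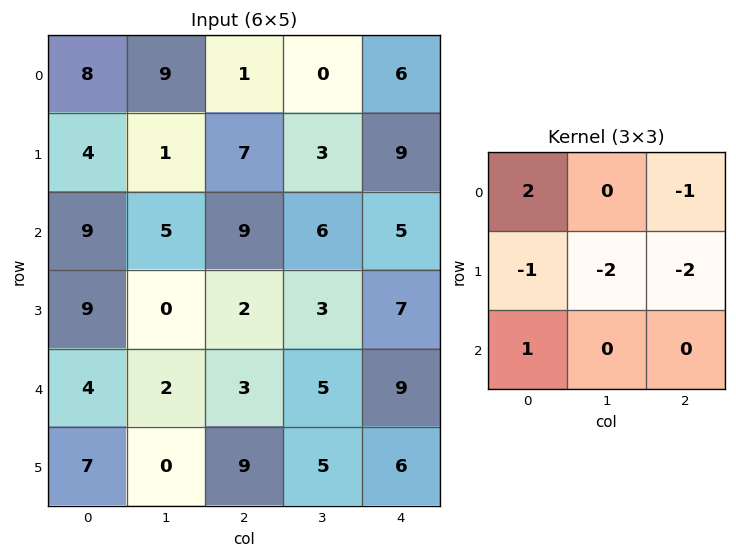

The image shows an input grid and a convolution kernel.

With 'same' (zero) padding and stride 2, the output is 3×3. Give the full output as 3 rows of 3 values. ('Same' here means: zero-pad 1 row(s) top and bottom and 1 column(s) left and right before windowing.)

Output[0,0]: The receptive field on the zero-padded input at this output position is [0 0 0 / 0 8 9 / 0 4 1]. Elementwise product with the kernel and sum: 0·2 + 0·-1 + 0·-1 + 8·-2 + 9·-2 + 0·1.

-34 -10 -9
-29 -36 -7
-12 -21 -12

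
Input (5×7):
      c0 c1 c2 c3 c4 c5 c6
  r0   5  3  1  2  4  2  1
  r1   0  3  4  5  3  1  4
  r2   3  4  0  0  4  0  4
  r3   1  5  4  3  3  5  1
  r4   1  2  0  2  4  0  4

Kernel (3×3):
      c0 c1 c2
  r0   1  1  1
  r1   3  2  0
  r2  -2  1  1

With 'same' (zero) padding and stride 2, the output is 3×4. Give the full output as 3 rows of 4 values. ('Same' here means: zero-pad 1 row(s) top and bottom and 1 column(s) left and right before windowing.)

13 14 8 10
15 21 19 4
8 18 25 14

Output[0,0]: The receptive field on the zero-padded input at this output position is [0 0 0 / 0 5 3 / 0 0 3]. Elementwise product with the kernel and sum: 0·1 + 0·1 + 0·1 + 0·3 + 5·2 + 0·-2 + 0·1 + 3·1.
Output[0,1]: The receptive field on the zero-padded input at this output position is [0 0 0 / 3 1 2 / 3 4 5]. Elementwise product with the kernel and sum: 0·1 + 0·1 + 0·1 + 3·3 + 1·2 + 3·-2 + 4·1 + 5·1.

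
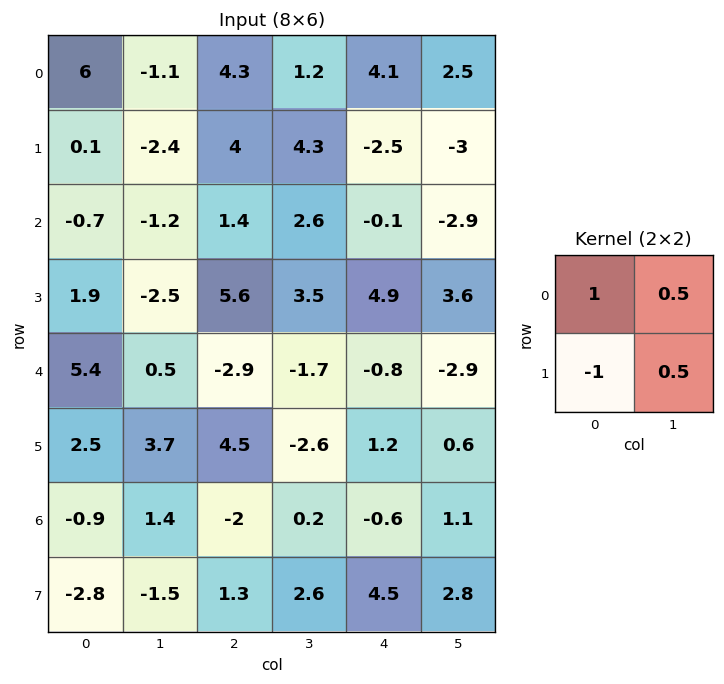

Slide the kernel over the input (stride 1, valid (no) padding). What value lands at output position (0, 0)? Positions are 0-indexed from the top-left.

The receptive field on the input at this output position is [6 -1.1 / 0.1 -2.4]. Elementwise product with the kernel and sum: 6·1 + -1.1·0.5 + 0.1·-1 + -2.4·0.5.

4.15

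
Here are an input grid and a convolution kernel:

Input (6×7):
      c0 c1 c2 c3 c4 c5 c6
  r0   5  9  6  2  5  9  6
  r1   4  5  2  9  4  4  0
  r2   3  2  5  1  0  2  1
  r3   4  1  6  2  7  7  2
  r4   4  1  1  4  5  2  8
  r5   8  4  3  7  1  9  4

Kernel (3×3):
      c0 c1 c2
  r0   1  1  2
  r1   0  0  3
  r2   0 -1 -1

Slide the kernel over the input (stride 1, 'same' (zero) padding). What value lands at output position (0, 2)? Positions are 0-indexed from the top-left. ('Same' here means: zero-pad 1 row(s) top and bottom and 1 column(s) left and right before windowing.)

The receptive field on the zero-padded input at this output position is [0 0 0 / 9 6 2 / 5 2 9]. Elementwise product with the kernel and sum: 0·1 + 0·1 + 0·2 + 2·3 + 2·-1 + 9·-1.

-5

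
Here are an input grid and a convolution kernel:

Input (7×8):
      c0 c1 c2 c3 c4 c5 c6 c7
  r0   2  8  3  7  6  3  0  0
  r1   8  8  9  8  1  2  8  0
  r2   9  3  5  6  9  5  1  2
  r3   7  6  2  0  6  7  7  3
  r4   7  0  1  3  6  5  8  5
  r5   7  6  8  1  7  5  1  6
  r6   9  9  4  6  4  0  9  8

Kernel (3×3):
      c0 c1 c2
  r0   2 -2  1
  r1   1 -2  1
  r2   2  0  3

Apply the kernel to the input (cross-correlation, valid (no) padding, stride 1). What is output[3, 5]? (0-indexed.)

The receptive field on the input at this output position is [7 7 3 / 5 8 5 / 5 1 6]. Elementwise product with the kernel and sum: 7·2 + 7·-2 + 3·1 + 5·1 + 8·-2 + 5·1 + 5·2 + 6·3.

25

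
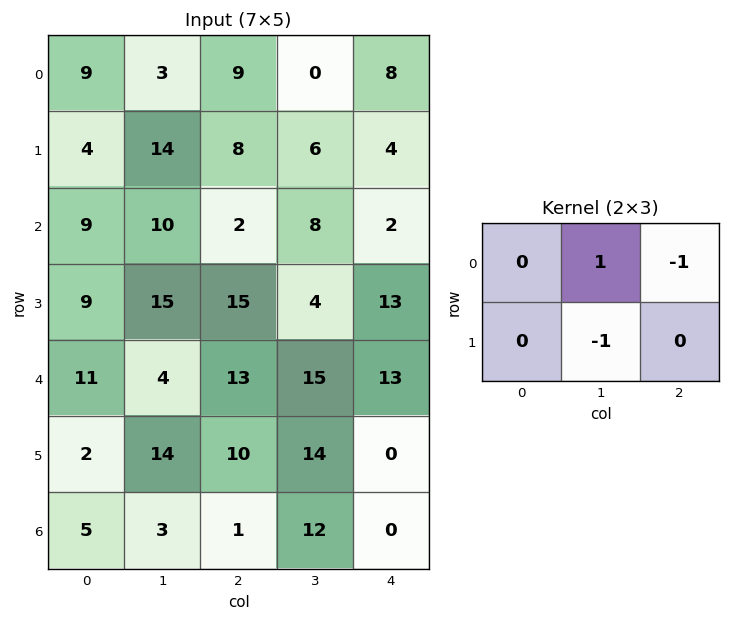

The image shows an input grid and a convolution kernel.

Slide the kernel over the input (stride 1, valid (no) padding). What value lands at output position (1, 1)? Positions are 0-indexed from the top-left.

The receptive field on the input at this output position is [14 8 6 / 10 2 8]. Elementwise product with the kernel and sum: 8·1 + 6·-1 + 2·-1.

0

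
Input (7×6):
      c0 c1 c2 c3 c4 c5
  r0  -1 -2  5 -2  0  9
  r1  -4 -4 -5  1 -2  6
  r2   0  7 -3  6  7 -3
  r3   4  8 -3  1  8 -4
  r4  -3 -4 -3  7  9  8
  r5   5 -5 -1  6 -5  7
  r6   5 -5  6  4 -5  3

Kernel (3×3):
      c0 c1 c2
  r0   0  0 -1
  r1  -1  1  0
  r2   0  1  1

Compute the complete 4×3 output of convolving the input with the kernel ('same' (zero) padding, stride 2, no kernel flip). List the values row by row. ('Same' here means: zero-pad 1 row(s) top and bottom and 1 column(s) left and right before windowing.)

Output[0,0]: The receptive field on the zero-padded input at this output position is [0 0 0 / 0 -1 -2 / 0 -4 -4]. Elementwise product with the kernel and sum: 0·-1 + 0·-1 + -1·1 + -4·1 + -4·1.

-9 3 6
16 -13 -1
-11 5 8
10 5 -16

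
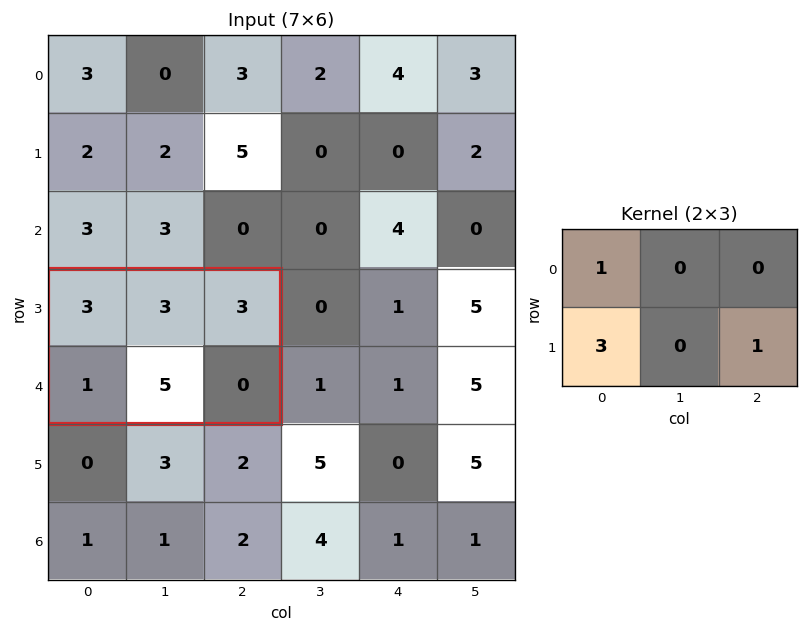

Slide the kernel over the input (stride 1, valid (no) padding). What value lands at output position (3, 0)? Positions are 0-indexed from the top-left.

The receptive field on the input at this output position is [3 3 3 / 1 5 0]. Elementwise product with the kernel and sum: 3·1 + 1·3 + 0·1.

6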